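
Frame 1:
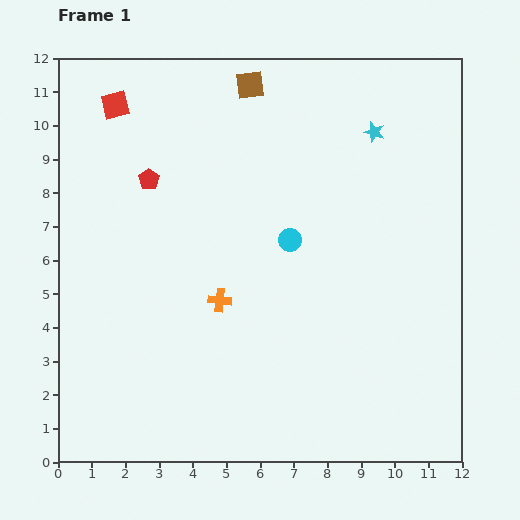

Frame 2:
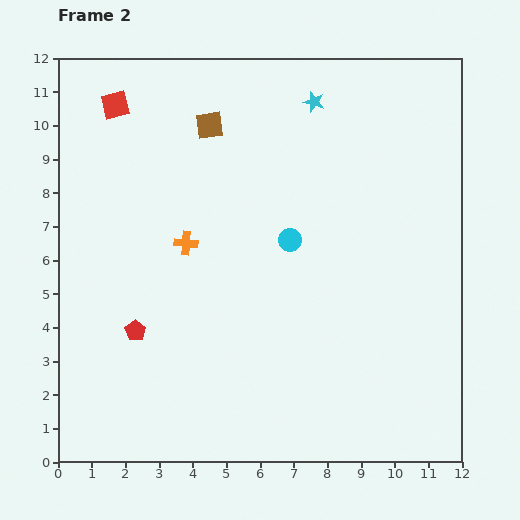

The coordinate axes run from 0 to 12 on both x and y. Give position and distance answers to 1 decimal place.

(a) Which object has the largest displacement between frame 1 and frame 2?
the red pentagon

(moved 4.5; next 2.0)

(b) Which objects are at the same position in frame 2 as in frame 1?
the red square, the cyan circle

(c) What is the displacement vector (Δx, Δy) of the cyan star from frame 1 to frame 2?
(-1.8, 0.9)

The cyan star was at (9.4, 9.8) in frame 1 and (7.6, 10.7) in frame 2.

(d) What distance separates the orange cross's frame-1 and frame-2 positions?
2.0

The orange cross moved from (4.8, 4.8) to (3.8, 6.5), a distance of √(1.0² + 1.7²) ≈ 2.0.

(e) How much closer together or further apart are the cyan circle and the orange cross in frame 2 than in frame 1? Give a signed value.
+0.3

Distance in frame 1: 2.8. Distance in frame 2: 3.1.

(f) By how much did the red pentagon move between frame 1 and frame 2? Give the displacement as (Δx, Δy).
(-0.4, -4.5)

The red pentagon was at (2.7, 8.4) in frame 1 and (2.3, 3.9) in frame 2.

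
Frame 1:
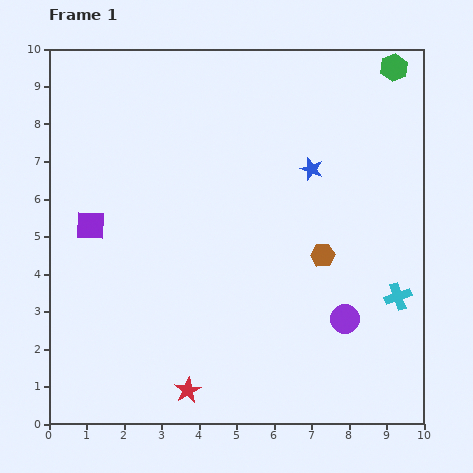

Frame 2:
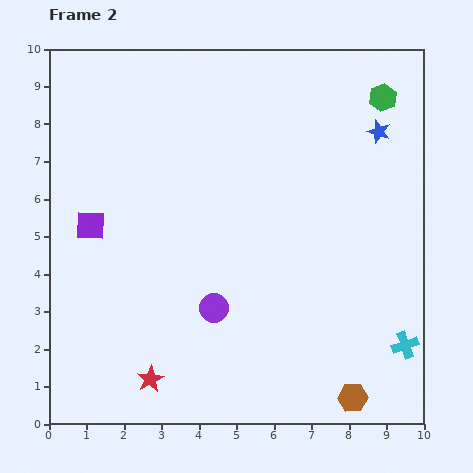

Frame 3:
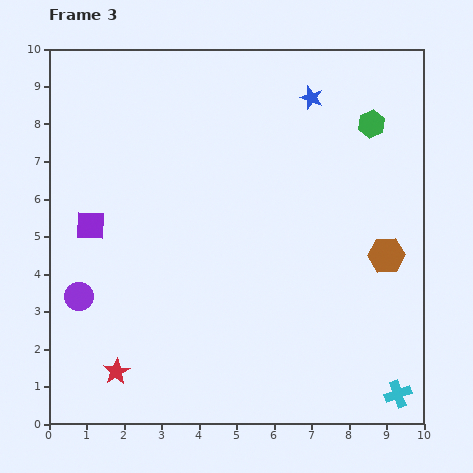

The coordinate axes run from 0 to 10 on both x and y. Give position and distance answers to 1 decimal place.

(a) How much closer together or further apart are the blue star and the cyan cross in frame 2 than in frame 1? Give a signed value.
+1.6

Distance in frame 1: 4.1. Distance in frame 2: 5.7.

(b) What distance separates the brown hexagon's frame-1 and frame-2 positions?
3.9

The brown hexagon moved from (7.3, 4.5) to (8.1, 0.7), a distance of √(0.8² + 3.8²) ≈ 3.9.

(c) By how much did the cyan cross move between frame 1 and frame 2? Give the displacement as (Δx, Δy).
(0.2, -1.3)

The cyan cross was at (9.3, 3.4) in frame 1 and (9.5, 2.1) in frame 2.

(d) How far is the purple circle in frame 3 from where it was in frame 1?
7.1

The purple circle moved from (7.9, 2.8) to (0.8, 3.4), a distance of √(7.1² + 0.6²) ≈ 7.1.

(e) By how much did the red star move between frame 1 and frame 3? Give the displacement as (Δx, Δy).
(-1.9, 0.5)

The red star was at (3.7, 0.9) in frame 1 and (1.8, 1.4) in frame 3.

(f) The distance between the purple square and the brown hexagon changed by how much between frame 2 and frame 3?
-0.5

Distance in frame 2: 8.4. Distance in frame 3: 7.9.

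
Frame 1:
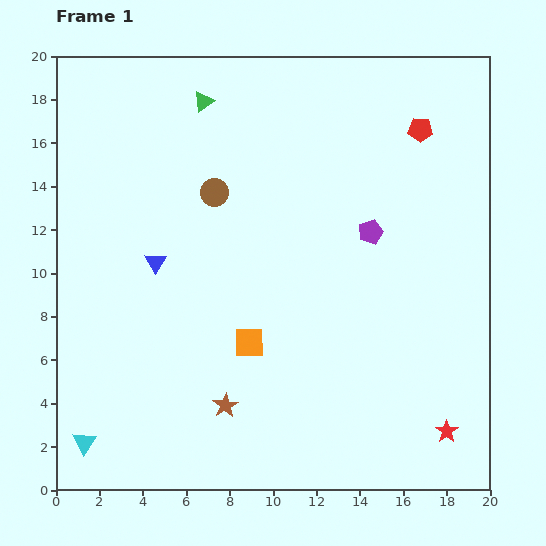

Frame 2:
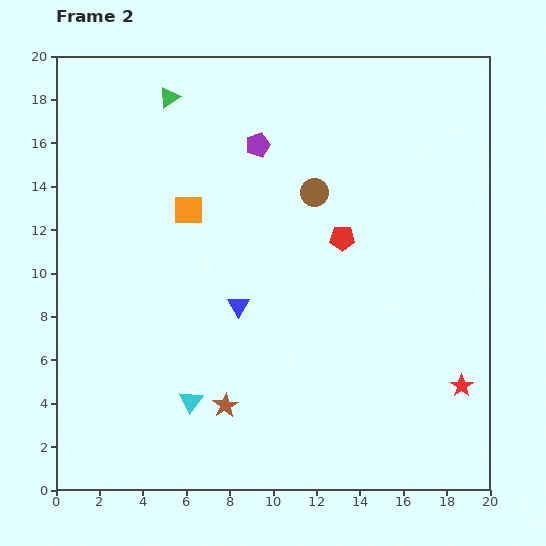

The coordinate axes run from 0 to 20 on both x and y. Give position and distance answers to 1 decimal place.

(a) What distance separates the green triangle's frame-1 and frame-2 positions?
1.6

The green triangle moved from (6.8, 17.9) to (5.2, 18.1), a distance of √(1.6² + 0.2²) ≈ 1.6.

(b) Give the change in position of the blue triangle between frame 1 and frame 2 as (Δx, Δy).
(3.8, -2.0)

The blue triangle was at (4.6, 10.5) in frame 1 and (8.4, 8.5) in frame 2.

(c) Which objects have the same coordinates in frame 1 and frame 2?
the brown star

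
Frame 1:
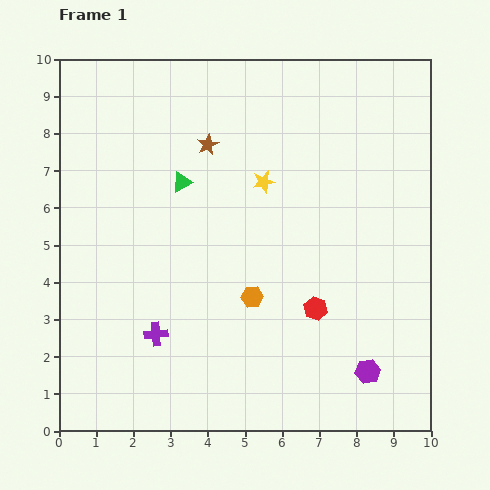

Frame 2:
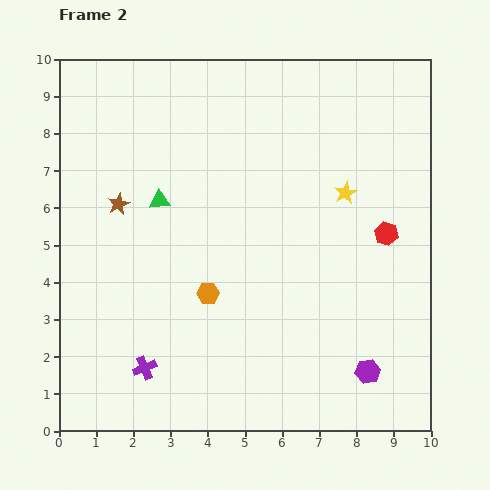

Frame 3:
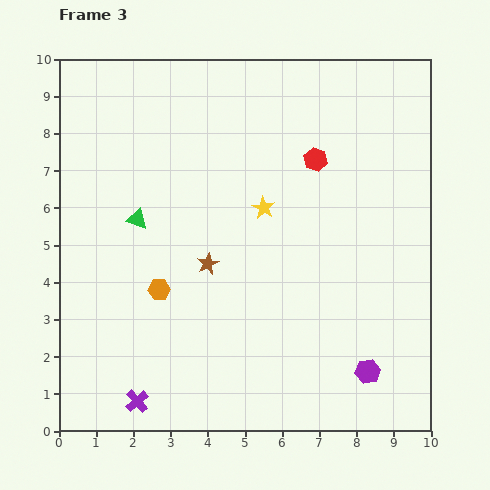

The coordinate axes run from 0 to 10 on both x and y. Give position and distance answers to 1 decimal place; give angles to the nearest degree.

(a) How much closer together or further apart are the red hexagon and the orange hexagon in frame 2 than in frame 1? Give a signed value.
+3.4

Distance in frame 1: 1.7. Distance in frame 2: 5.1.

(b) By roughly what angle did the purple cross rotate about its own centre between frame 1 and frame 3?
36° counter-clockwise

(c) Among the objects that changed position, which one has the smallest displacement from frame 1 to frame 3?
the yellow star

(moved 0.7)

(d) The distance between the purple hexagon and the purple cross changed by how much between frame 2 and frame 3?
+0.3

Distance in frame 2: 6.0. Distance in frame 3: 6.3.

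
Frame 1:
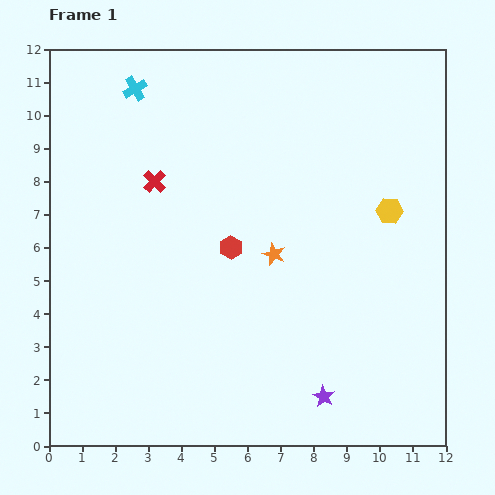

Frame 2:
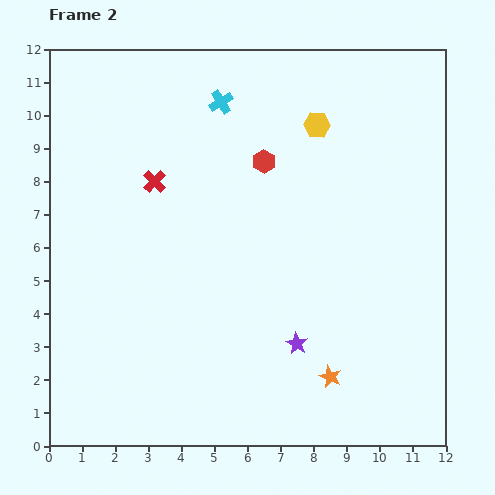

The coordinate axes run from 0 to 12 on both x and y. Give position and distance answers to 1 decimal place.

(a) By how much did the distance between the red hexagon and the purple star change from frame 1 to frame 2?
+0.3

Distance in frame 1: 5.3. Distance in frame 2: 5.6.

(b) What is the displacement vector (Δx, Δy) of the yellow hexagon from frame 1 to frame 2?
(-2.2, 2.6)

The yellow hexagon was at (10.3, 7.1) in frame 1 and (8.1, 9.7) in frame 2.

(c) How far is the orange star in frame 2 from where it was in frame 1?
4.1

The orange star moved from (6.8, 5.8) to (8.5, 2.1), a distance of √(1.7² + 3.7²) ≈ 4.1.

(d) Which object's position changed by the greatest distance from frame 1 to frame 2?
the orange star

(moved 4.1; next 3.4)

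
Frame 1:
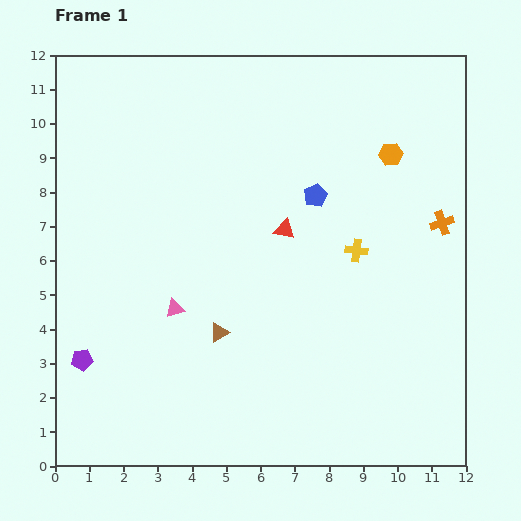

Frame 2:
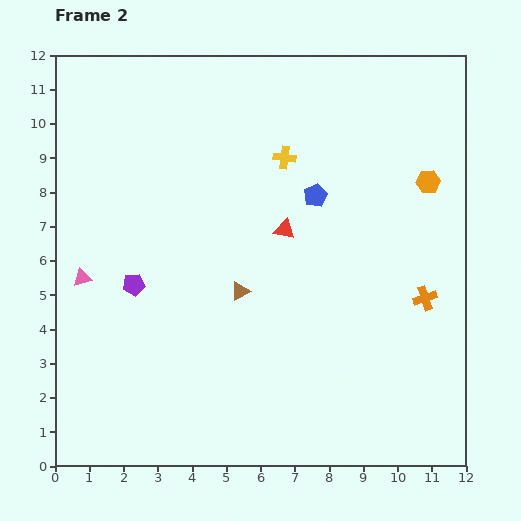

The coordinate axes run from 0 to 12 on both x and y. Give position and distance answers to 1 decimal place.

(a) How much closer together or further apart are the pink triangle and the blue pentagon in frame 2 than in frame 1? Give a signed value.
+1.9

Distance in frame 1: 5.3. Distance in frame 2: 7.2.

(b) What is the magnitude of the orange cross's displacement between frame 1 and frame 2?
2.3

The orange cross moved from (11.3, 7.1) to (10.8, 4.9), a distance of √(0.5² + 2.2²) ≈ 2.3.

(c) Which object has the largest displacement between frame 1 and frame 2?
the yellow cross

(moved 3.4; next 2.8)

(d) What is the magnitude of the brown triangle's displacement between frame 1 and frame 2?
1.3

The brown triangle moved from (4.8, 3.9) to (5.4, 5.1), a distance of √(0.6² + 1.2²) ≈ 1.3.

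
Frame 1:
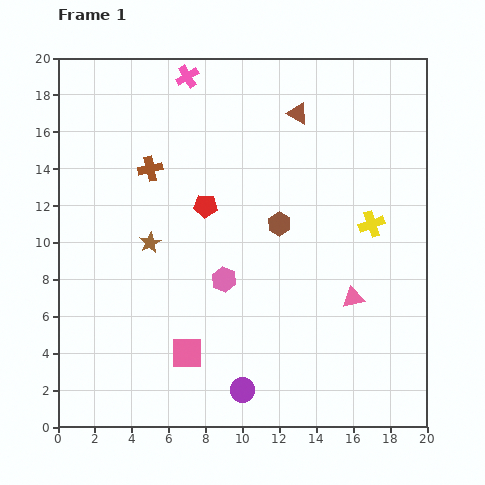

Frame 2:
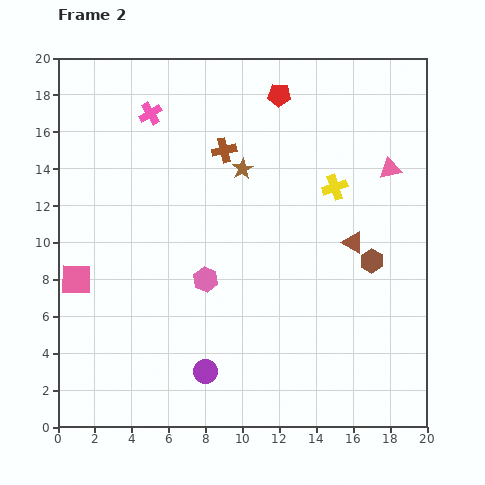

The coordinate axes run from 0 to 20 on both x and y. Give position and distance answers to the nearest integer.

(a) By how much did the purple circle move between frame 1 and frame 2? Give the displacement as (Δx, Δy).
(-2, 1)

The purple circle was at (10, 2) in frame 1 and (8, 3) in frame 2.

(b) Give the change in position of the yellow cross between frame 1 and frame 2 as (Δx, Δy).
(-2, 2)

The yellow cross was at (17, 11) in frame 1 and (15, 13) in frame 2.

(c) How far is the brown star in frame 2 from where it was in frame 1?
6

The brown star moved from (5, 10) to (10, 14), a distance of √(5² + 4²) ≈ 6.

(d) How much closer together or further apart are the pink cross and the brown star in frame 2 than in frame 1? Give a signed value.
-3

Distance in frame 1: 9. Distance in frame 2: 6.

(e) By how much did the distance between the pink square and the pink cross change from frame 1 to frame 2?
-5

Distance in frame 1: 15. Distance in frame 2: 10.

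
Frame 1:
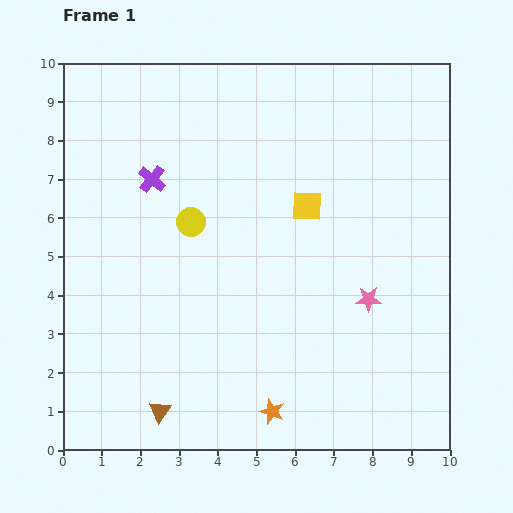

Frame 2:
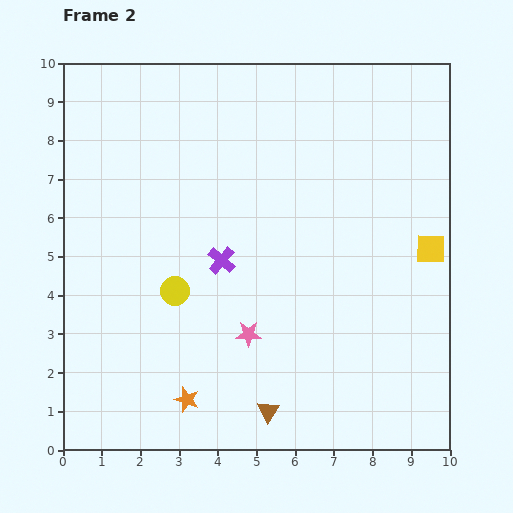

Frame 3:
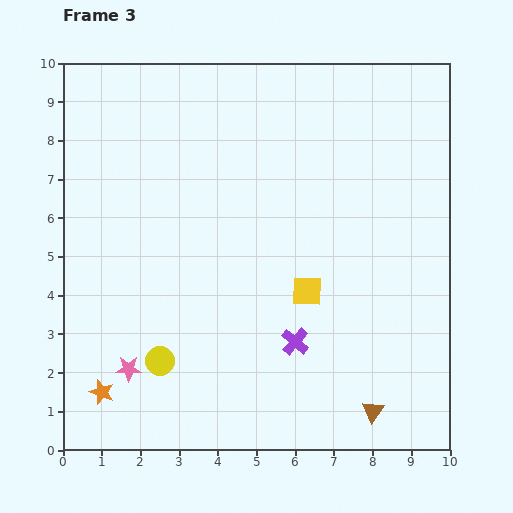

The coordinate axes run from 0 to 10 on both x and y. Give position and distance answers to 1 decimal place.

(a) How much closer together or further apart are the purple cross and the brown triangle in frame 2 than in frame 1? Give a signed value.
-1.9

Distance in frame 1: 6.0. Distance in frame 2: 4.1.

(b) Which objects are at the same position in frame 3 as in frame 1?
none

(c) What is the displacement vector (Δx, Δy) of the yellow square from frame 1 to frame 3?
(0.0, -2.2)

The yellow square was at (6.3, 6.3) in frame 1 and (6.3, 4.1) in frame 3.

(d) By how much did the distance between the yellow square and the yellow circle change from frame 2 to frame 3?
-2.5

Distance in frame 2: 6.7. Distance in frame 3: 4.2.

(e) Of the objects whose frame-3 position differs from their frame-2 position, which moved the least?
the yellow circle

(moved 1.8)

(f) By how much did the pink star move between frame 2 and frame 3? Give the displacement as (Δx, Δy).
(-3.1, -0.9)

The pink star was at (4.8, 3.0) in frame 2 and (1.7, 2.1) in frame 3.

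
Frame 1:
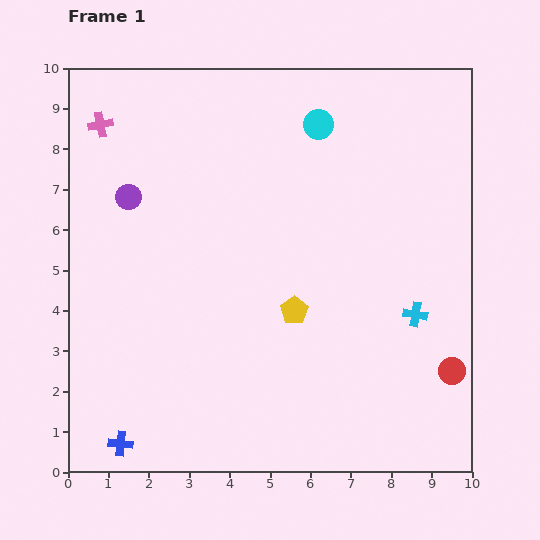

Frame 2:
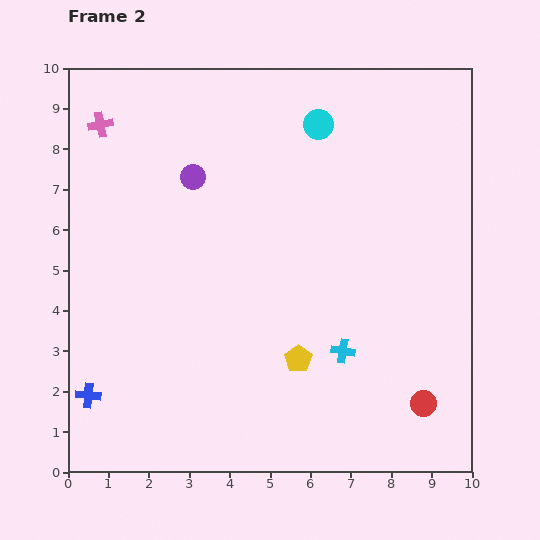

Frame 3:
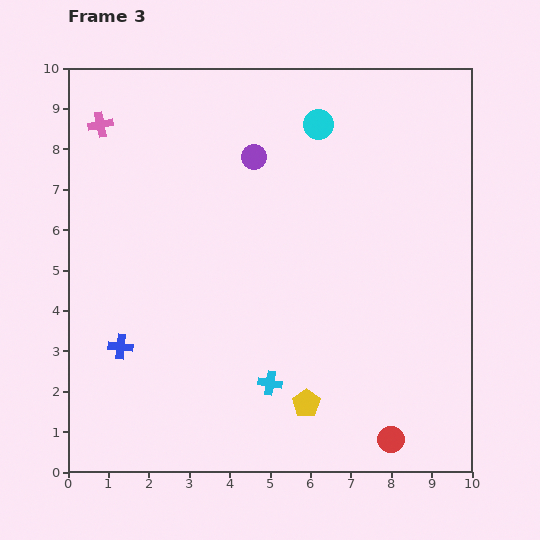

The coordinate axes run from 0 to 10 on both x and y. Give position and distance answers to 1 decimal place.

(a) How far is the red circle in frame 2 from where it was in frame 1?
1.1

The red circle moved from (9.5, 2.5) to (8.8, 1.7), a distance of √(0.7² + 0.8²) ≈ 1.1.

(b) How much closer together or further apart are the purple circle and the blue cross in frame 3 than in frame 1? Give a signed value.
-0.4

Distance in frame 1: 6.1. Distance in frame 3: 5.7.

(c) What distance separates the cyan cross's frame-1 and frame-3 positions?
4.0

The cyan cross moved from (8.6, 3.9) to (5.0, 2.2), a distance of √(3.6² + 1.7²) ≈ 4.0.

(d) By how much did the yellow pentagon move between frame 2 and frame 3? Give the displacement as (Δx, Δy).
(0.2, -1.1)

The yellow pentagon was at (5.7, 2.8) in frame 2 and (5.9, 1.7) in frame 3.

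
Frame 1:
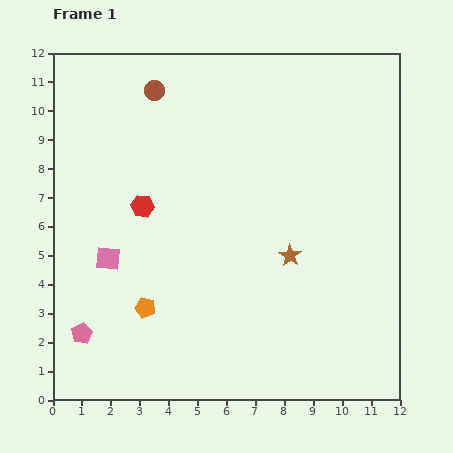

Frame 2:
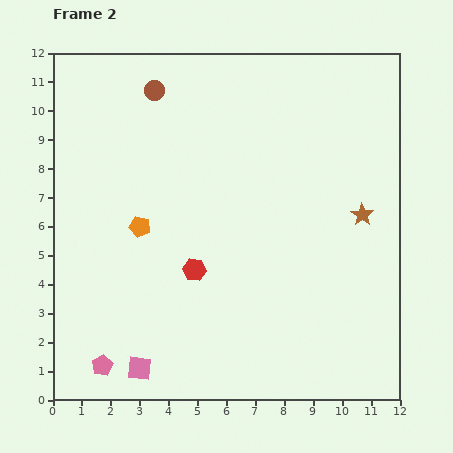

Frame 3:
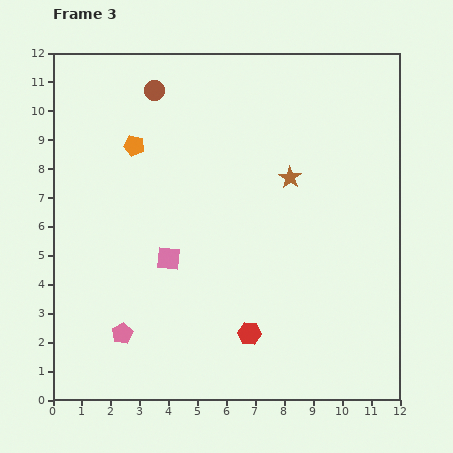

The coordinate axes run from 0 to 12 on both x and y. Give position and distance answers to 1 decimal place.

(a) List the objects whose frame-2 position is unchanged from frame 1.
the brown circle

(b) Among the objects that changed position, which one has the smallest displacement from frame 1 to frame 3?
the pink pentagon

(moved 1.4)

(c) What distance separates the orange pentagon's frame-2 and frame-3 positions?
2.8

The orange pentagon moved from (3.0, 6.0) to (2.8, 8.8), a distance of √(0.2² + 2.8²) ≈ 2.8.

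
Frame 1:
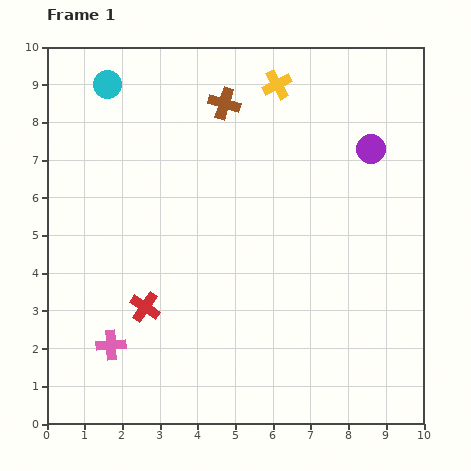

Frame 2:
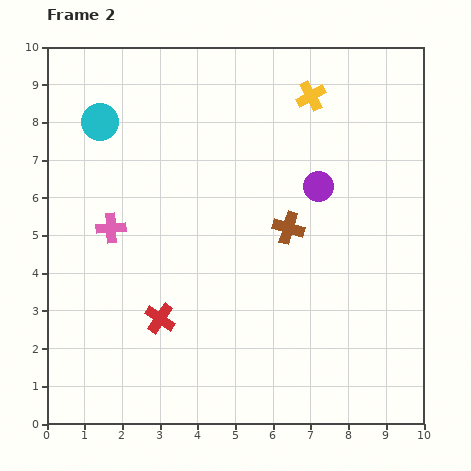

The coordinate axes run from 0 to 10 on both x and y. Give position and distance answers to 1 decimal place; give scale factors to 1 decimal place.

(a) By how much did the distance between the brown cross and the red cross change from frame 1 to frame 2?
-1.6

Distance in frame 1: 5.8. Distance in frame 2: 4.2.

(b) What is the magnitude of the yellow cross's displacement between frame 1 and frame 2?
0.9

The yellow cross moved from (6.1, 9.0) to (7.0, 8.7), a distance of √(0.9² + 0.3²) ≈ 0.9.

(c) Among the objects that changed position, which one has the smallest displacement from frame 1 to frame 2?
the red cross

(moved 0.5)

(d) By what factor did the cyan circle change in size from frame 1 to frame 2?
1.3×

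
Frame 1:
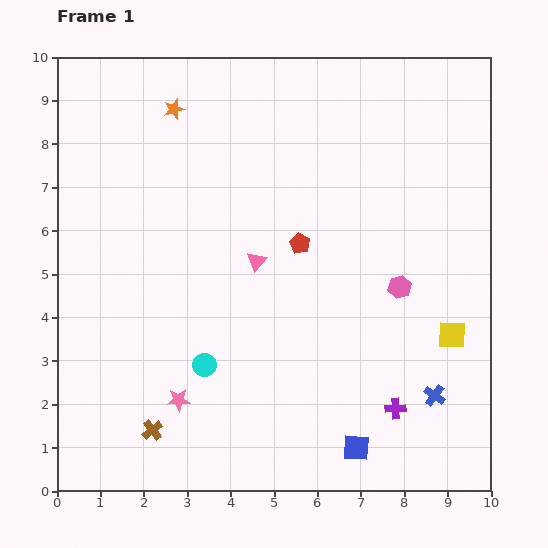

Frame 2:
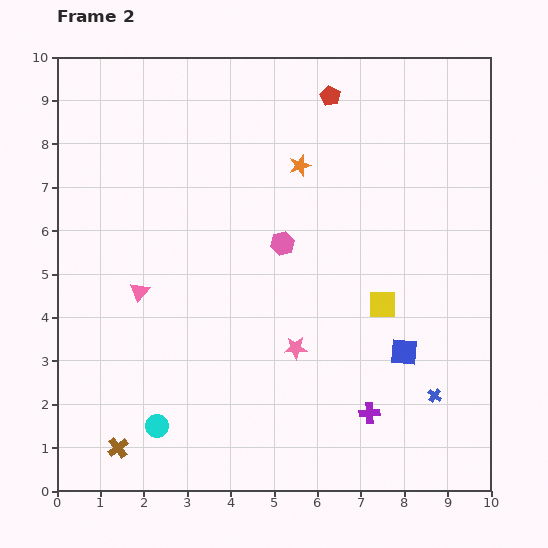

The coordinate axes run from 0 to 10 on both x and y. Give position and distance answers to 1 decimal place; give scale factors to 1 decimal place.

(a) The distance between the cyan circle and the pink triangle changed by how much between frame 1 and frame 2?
+0.4

Distance in frame 1: 2.7. Distance in frame 2: 3.1.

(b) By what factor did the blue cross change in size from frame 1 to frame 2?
0.6×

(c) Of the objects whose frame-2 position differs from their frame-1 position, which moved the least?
the purple cross

(moved 0.6)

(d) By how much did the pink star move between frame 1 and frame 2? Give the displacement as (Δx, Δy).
(2.7, 1.2)

The pink star was at (2.8, 2.1) in frame 1 and (5.5, 3.3) in frame 2.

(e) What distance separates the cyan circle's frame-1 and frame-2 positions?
1.8

The cyan circle moved from (3.4, 2.9) to (2.3, 1.5), a distance of √(1.1² + 1.4²) ≈ 1.8.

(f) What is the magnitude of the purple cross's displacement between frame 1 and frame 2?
0.6

The purple cross moved from (7.8, 1.9) to (7.2, 1.8), a distance of √(0.6² + 0.1²) ≈ 0.6.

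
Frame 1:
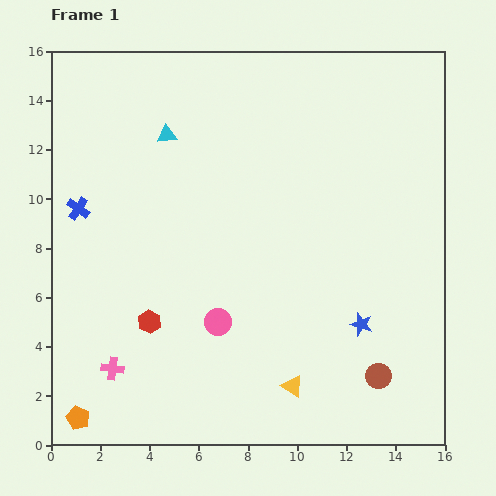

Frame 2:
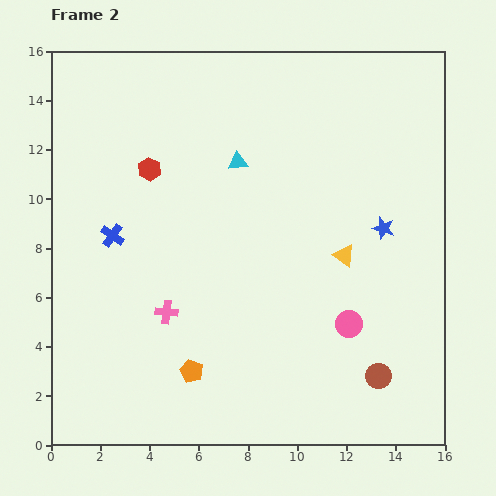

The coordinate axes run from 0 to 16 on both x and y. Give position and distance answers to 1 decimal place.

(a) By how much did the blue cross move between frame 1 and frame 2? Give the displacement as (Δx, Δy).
(1.4, -1.1)

The blue cross was at (1.1, 9.6) in frame 1 and (2.5, 8.5) in frame 2.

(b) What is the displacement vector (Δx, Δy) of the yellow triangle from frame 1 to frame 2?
(2.1, 5.3)

The yellow triangle was at (9.8, 2.4) in frame 1 and (11.9, 7.7) in frame 2.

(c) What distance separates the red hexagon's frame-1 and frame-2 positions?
6.2

The red hexagon moved from (4.0, 5.0) to (4.0, 11.2), a distance of √(0.0² + 6.2²) ≈ 6.2.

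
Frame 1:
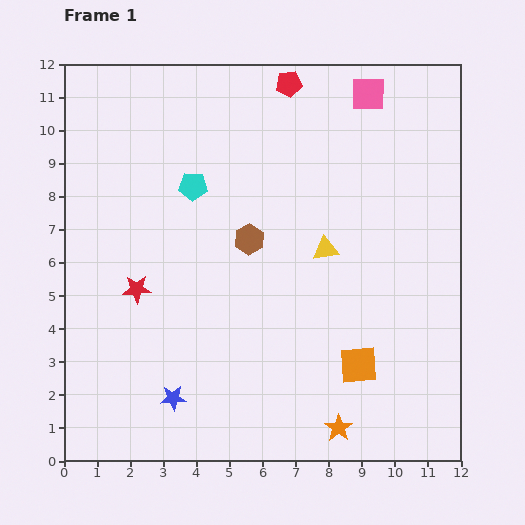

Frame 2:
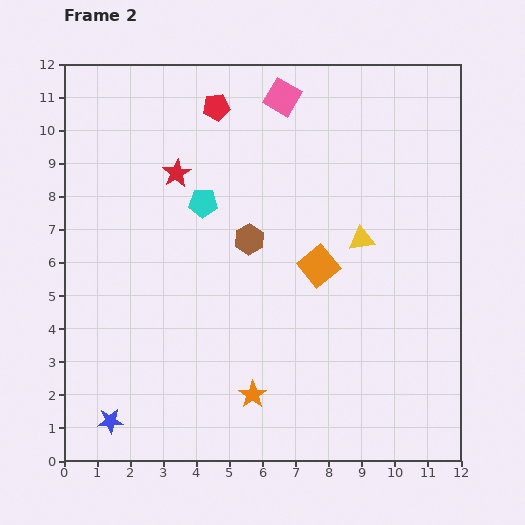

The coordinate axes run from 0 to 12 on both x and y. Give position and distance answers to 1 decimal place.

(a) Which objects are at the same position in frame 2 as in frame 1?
the brown hexagon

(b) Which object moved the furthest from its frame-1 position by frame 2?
the red star

(moved 3.7; next 3.2)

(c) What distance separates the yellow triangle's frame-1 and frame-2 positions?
1.1

The yellow triangle moved from (7.9, 6.4) to (9.0, 6.7), a distance of √(1.1² + 0.3²) ≈ 1.1.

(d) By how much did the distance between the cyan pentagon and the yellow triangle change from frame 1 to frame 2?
+0.5

Distance in frame 1: 4.4. Distance in frame 2: 4.9.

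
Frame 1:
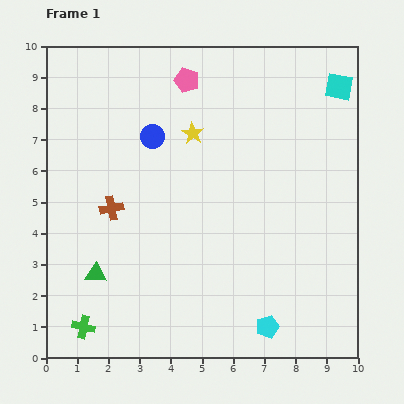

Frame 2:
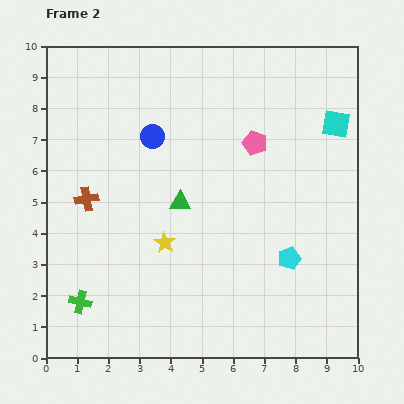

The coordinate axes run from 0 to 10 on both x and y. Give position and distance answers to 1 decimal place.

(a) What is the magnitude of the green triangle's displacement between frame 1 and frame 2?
3.5

The green triangle moved from (1.6, 2.7) to (4.3, 5.0), a distance of √(2.7² + 2.3²) ≈ 3.5.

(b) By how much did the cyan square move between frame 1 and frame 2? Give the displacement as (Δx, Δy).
(-0.1, -1.2)

The cyan square was at (9.4, 8.7) in frame 1 and (9.3, 7.5) in frame 2.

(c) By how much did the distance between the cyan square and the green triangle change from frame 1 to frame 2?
-4.2

Distance in frame 1: 9.8. Distance in frame 2: 5.6.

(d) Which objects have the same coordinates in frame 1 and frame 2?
the blue circle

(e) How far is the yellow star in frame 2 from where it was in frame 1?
3.6

The yellow star moved from (4.7, 7.2) to (3.8, 3.7), a distance of √(0.9² + 3.5²) ≈ 3.6.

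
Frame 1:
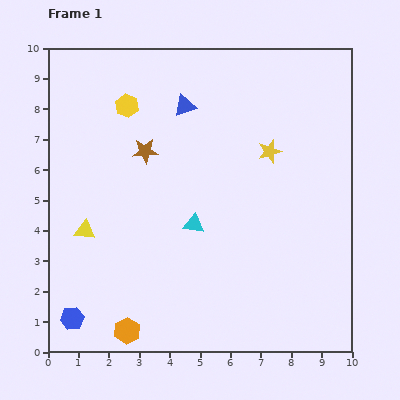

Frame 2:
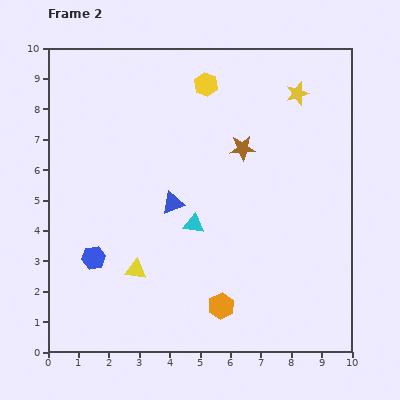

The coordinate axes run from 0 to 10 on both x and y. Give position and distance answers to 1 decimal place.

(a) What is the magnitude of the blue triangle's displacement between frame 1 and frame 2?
3.2

The blue triangle moved from (4.5, 8.1) to (4.1, 4.9), a distance of √(0.4² + 3.2²) ≈ 3.2.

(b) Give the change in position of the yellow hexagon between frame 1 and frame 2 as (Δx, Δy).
(2.6, 0.7)

The yellow hexagon was at (2.6, 8.1) in frame 1 and (5.2, 8.8) in frame 2.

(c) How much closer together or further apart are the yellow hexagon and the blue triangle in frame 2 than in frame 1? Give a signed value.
+2.2

Distance in frame 1: 1.9. Distance in frame 2: 4.1.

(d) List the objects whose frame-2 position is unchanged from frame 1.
the cyan triangle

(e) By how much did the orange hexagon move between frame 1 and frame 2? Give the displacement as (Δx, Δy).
(3.1, 0.8)

The orange hexagon was at (2.6, 0.7) in frame 1 and (5.7, 1.5) in frame 2.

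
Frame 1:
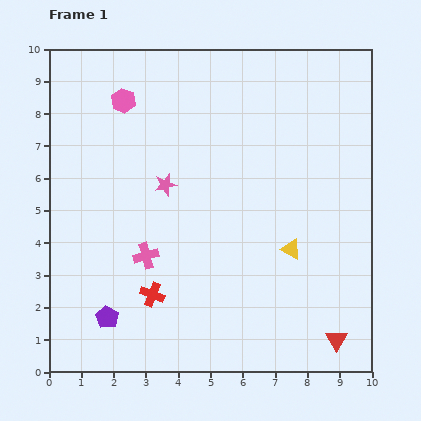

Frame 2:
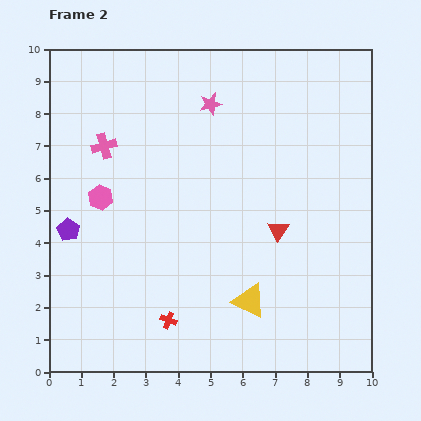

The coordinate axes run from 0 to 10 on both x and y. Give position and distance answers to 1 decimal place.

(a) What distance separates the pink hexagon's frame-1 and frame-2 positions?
3.1

The pink hexagon moved from (2.3, 8.4) to (1.6, 5.4), a distance of √(0.7² + 3.0²) ≈ 3.1.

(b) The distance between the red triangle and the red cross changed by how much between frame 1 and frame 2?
-1.5

Distance in frame 1: 5.9. Distance in frame 2: 4.4.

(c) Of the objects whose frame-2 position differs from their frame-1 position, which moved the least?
the red cross

(moved 0.9)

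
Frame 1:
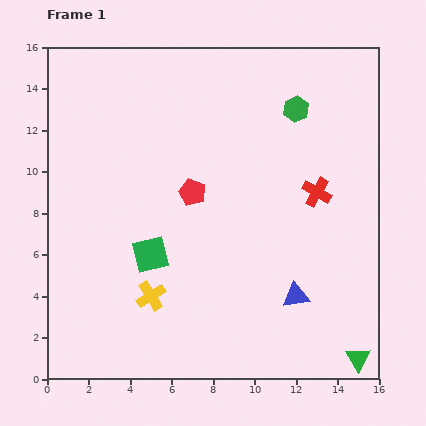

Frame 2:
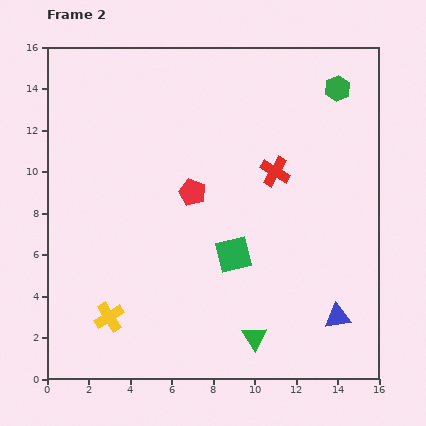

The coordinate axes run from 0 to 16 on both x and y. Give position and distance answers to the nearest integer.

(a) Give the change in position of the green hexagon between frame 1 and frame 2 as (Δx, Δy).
(2, 1)

The green hexagon was at (12, 13) in frame 1 and (14, 14) in frame 2.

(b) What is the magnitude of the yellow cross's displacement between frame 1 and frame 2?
2

The yellow cross moved from (5, 4) to (3, 3), a distance of √(2² + 1²) ≈ 2.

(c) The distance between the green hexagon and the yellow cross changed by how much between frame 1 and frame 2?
+5

Distance in frame 1: 11. Distance in frame 2: 16.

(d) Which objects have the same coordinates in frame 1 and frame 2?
the red pentagon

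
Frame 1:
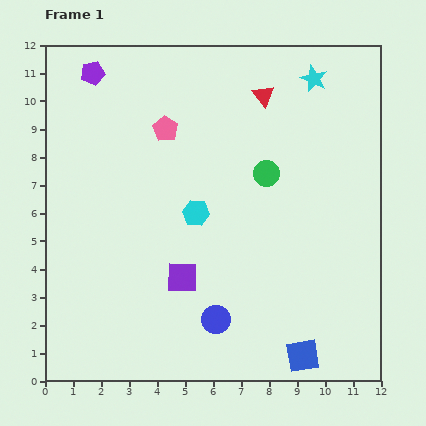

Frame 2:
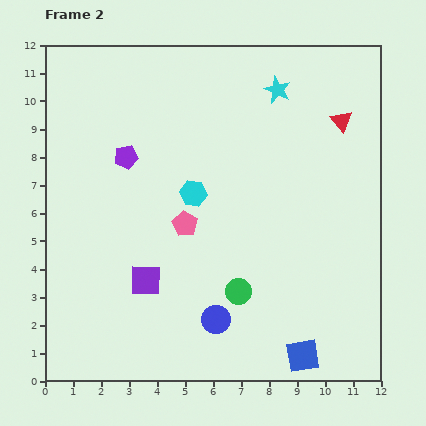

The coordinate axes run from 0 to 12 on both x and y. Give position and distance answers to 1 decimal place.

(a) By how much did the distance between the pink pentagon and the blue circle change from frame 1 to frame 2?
-3.4

Distance in frame 1: 7.0. Distance in frame 2: 3.6.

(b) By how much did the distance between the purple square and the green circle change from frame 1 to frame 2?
-1.5

Distance in frame 1: 4.8. Distance in frame 2: 3.3.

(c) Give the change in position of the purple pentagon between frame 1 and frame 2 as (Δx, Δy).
(1.2, -3.0)

The purple pentagon was at (1.7, 11.0) in frame 1 and (2.9, 8.0) in frame 2.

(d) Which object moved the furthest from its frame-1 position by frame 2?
the green circle

(moved 4.3; next 3.5)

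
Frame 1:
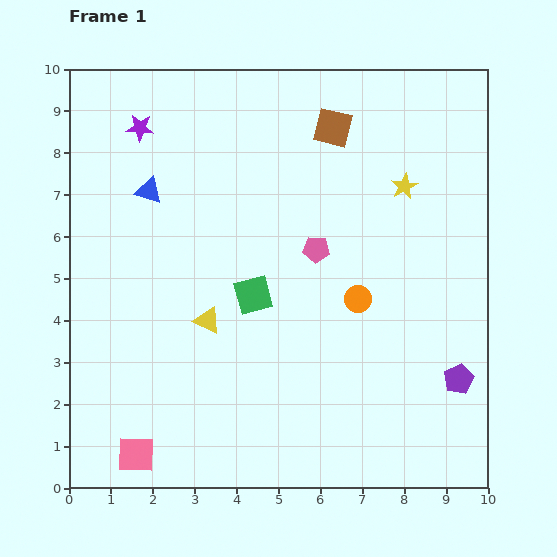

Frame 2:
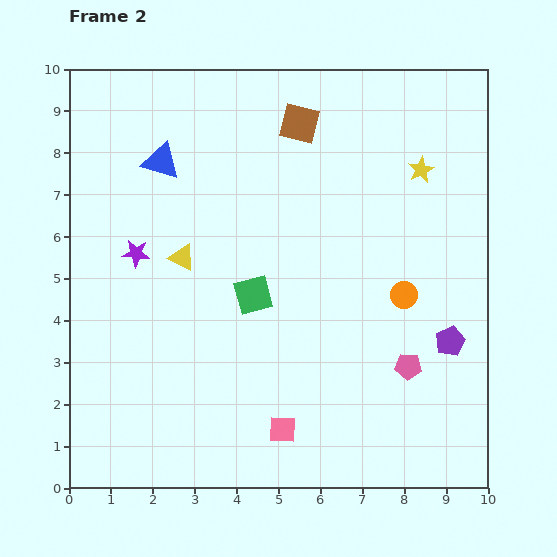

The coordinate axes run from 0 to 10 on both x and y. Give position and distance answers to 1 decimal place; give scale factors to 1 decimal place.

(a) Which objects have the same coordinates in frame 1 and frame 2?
the green square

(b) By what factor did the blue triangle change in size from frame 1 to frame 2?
1.4×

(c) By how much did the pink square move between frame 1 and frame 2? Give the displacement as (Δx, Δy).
(3.5, 0.6)

The pink square was at (1.6, 0.8) in frame 1 and (5.1, 1.4) in frame 2.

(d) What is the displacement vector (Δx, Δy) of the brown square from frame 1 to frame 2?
(-0.8, 0.1)

The brown square was at (6.3, 8.6) in frame 1 and (5.5, 8.7) in frame 2.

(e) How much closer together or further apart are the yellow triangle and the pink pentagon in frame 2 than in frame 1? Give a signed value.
+2.9

Distance in frame 1: 3.1. Distance in frame 2: 6.0.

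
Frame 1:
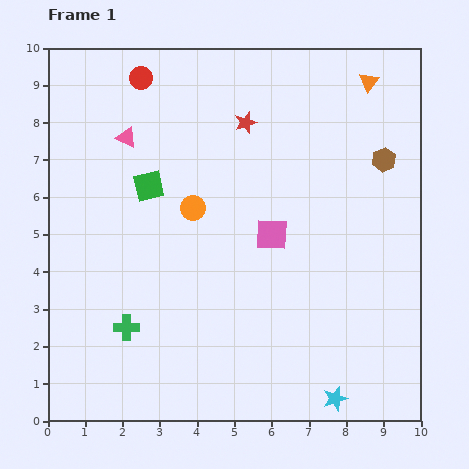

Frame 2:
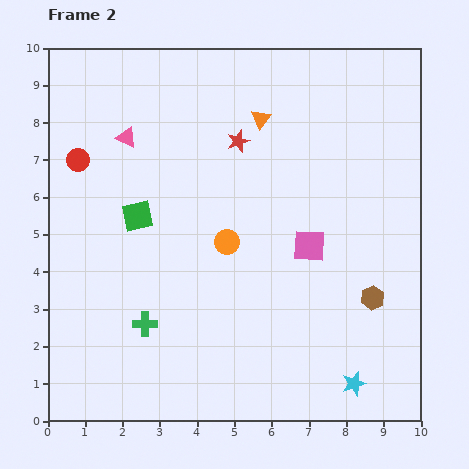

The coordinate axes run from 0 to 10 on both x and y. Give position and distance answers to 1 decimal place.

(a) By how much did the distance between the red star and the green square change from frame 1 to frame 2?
+0.3

Distance in frame 1: 3.1. Distance in frame 2: 3.4.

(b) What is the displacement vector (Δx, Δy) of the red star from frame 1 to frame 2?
(-0.2, -0.5)

The red star was at (5.3, 8.0) in frame 1 and (5.1, 7.5) in frame 2.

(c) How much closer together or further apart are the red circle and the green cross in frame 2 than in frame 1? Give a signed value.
-1.9

Distance in frame 1: 6.7. Distance in frame 2: 4.8.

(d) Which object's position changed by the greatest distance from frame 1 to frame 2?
the brown hexagon

(moved 3.7; next 3.1)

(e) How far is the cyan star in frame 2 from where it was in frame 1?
0.6

The cyan star moved from (7.7, 0.6) to (8.2, 1.0), a distance of √(0.5² + 0.4²) ≈ 0.6.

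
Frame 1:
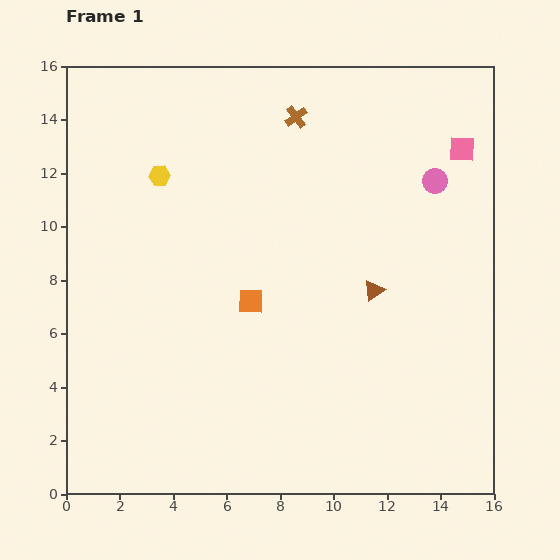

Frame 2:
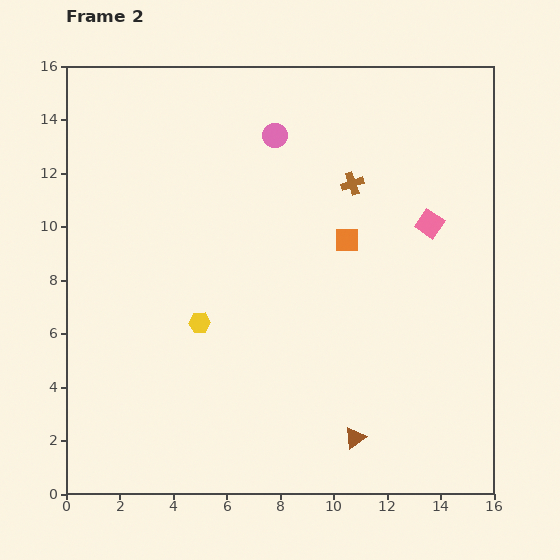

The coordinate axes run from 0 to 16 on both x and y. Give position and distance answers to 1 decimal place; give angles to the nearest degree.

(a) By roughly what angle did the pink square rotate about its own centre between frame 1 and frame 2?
32° clockwise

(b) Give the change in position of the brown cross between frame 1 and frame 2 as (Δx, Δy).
(2.1, -2.5)

The brown cross was at (8.6, 14.1) in frame 1 and (10.7, 11.6) in frame 2.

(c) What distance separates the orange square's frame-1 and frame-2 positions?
4.3

The orange square moved from (6.9, 7.2) to (10.5, 9.5), a distance of √(3.6² + 2.3²) ≈ 4.3.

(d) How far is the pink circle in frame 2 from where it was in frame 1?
6.2

The pink circle moved from (13.8, 11.7) to (7.8, 13.4), a distance of √(6.0² + 1.7²) ≈ 6.2.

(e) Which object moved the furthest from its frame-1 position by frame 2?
the pink circle

(moved 6.2; next 5.7)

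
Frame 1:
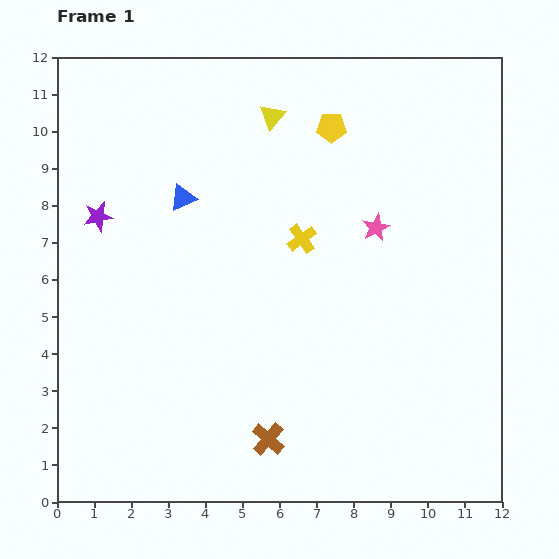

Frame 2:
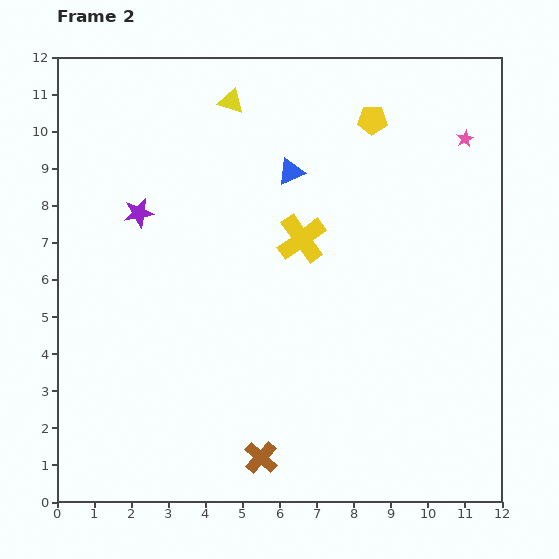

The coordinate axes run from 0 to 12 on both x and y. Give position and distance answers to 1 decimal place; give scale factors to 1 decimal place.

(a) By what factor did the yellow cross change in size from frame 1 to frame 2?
1.7×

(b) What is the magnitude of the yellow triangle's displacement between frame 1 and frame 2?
1.2

The yellow triangle moved from (5.8, 10.4) to (4.7, 10.8), a distance of √(1.1² + 0.4²) ≈ 1.2.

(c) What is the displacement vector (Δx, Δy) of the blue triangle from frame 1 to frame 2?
(2.9, 0.7)

The blue triangle was at (3.4, 8.2) in frame 1 and (6.3, 8.9) in frame 2.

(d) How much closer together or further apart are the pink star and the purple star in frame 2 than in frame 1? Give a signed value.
+1.5

Distance in frame 1: 7.5. Distance in frame 2: 9.0.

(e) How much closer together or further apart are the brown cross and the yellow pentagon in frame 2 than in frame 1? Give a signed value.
+1.0

Distance in frame 1: 8.6. Distance in frame 2: 9.6.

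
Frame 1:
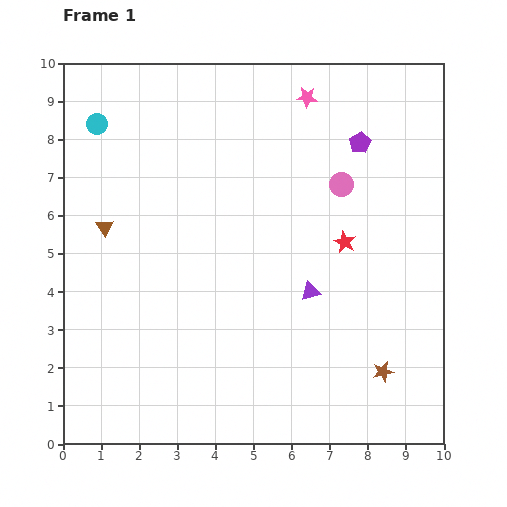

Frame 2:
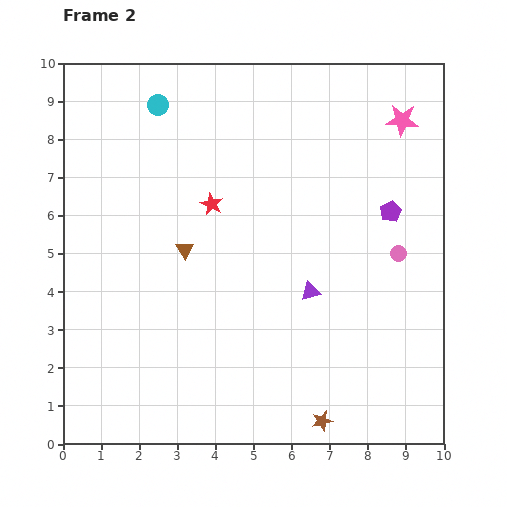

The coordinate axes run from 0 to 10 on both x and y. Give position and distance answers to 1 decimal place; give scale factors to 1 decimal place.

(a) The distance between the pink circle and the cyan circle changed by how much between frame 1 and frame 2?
+0.8

Distance in frame 1: 6.6. Distance in frame 2: 7.4.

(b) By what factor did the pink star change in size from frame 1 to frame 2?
1.6×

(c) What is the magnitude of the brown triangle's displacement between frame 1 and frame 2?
2.2

The brown triangle moved from (1.1, 5.7) to (3.2, 5.1), a distance of √(2.1² + 0.6²) ≈ 2.2.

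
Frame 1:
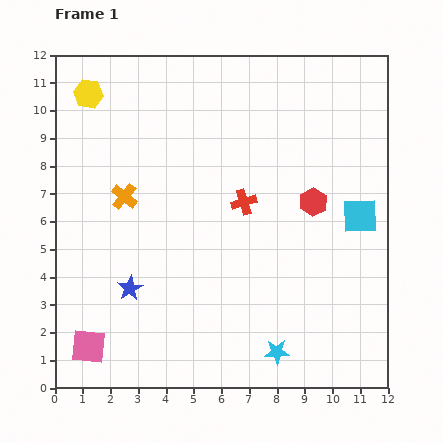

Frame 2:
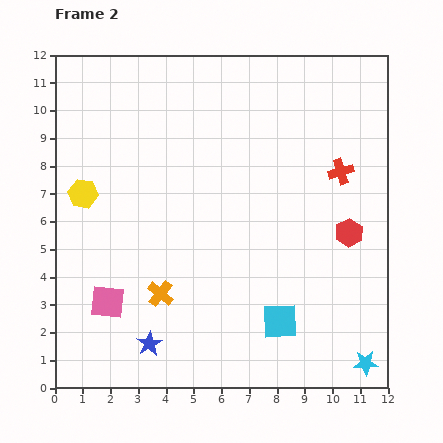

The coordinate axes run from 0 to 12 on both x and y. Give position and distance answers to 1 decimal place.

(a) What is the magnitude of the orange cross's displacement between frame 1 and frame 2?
3.7

The orange cross moved from (2.5, 6.9) to (3.8, 3.4), a distance of √(1.3² + 3.5²) ≈ 3.7.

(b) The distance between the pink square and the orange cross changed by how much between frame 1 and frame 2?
-3.7

Distance in frame 1: 5.6. Distance in frame 2: 1.9.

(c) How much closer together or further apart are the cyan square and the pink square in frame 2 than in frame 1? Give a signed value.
-4.7

Distance in frame 1: 10.9. Distance in frame 2: 6.2.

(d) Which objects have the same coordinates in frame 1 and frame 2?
none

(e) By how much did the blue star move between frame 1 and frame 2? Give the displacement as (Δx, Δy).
(0.7, -2.0)

The blue star was at (2.7, 3.6) in frame 1 and (3.4, 1.6) in frame 2.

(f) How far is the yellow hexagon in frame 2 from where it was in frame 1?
3.6

The yellow hexagon moved from (1.2, 10.6) to (1.0, 7.0), a distance of √(0.2² + 3.6²) ≈ 3.6.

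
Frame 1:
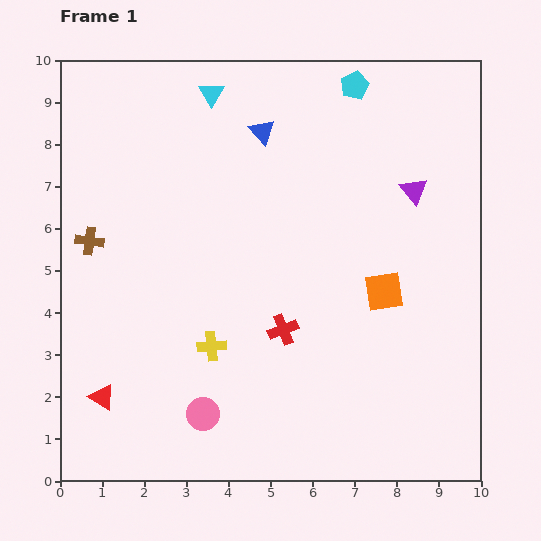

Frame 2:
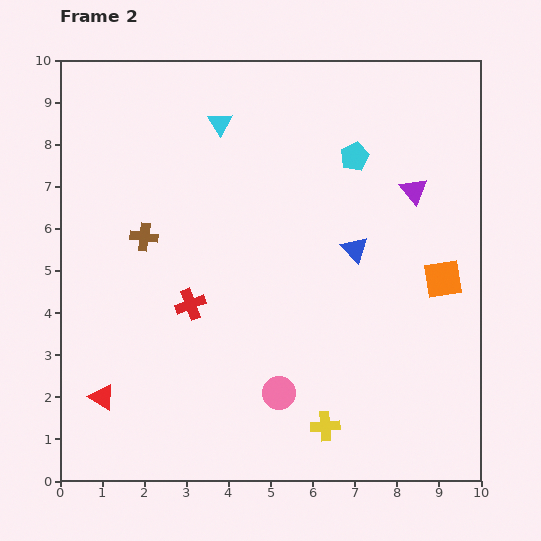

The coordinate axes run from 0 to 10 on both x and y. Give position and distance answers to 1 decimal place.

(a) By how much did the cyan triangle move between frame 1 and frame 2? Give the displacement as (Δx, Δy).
(0.2, -0.7)

The cyan triangle was at (3.6, 9.2) in frame 1 and (3.8, 8.5) in frame 2.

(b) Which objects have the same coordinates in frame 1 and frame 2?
the purple triangle, the red triangle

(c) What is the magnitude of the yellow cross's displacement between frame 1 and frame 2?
3.3

The yellow cross moved from (3.6, 3.2) to (6.3, 1.3), a distance of √(2.7² + 1.9²) ≈ 3.3.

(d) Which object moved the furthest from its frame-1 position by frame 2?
the blue triangle

(moved 3.6; next 3.3)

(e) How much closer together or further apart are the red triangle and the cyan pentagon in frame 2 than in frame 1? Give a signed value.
-1.2

Distance in frame 1: 9.5. Distance in frame 2: 8.3.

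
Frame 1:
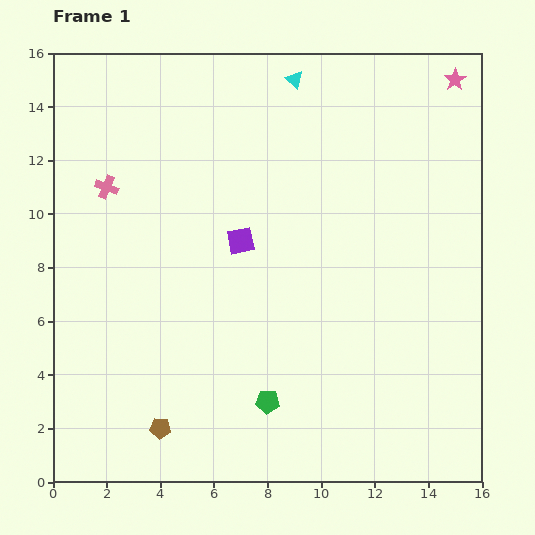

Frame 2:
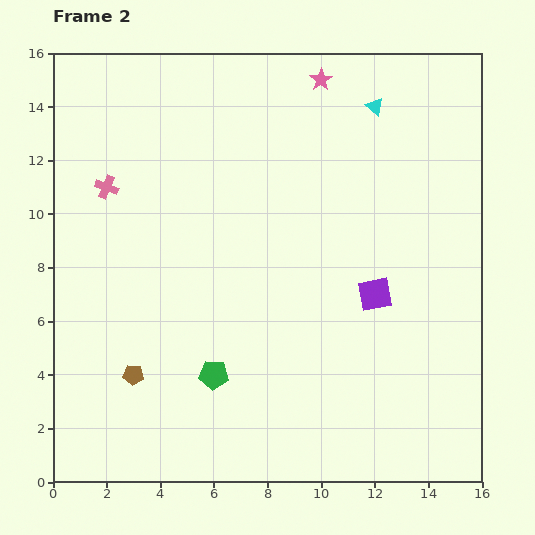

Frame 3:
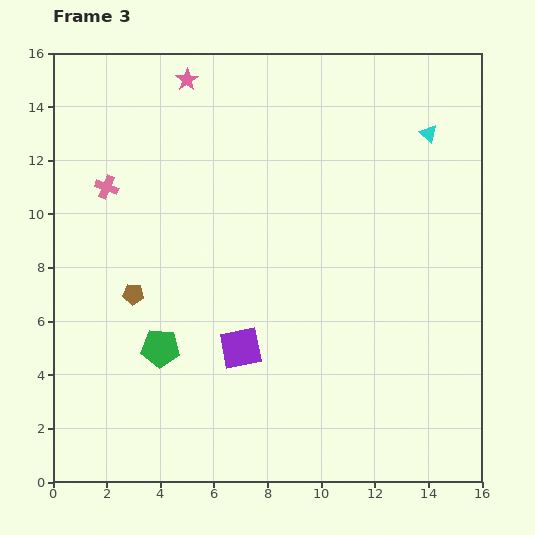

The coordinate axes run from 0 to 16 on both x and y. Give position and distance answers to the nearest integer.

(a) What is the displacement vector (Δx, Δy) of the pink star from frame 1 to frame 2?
(-5, 0)

The pink star was at (15, 15) in frame 1 and (10, 15) in frame 2.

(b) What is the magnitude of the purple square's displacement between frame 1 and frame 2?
5

The purple square moved from (7, 9) to (12, 7), a distance of √(5² + 2²) ≈ 5.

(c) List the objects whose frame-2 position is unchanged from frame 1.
the pink cross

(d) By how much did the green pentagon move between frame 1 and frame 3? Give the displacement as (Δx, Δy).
(-4, 2)

The green pentagon was at (8, 3) in frame 1 and (4, 5) in frame 3.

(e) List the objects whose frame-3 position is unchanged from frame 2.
the pink cross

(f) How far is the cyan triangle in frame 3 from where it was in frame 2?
2

The cyan triangle moved from (12, 14) to (14, 13), a distance of √(2² + 1²) ≈ 2.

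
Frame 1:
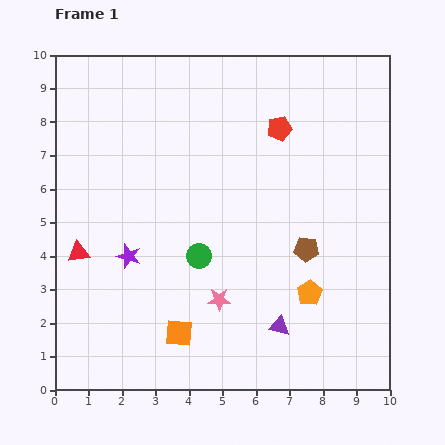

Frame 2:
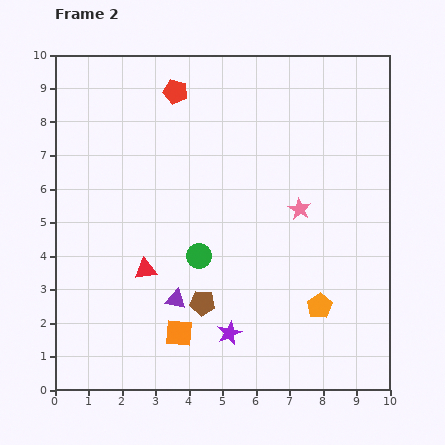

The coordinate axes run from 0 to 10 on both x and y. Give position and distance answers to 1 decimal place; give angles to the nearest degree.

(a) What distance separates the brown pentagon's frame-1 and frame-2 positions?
3.5

The brown pentagon moved from (7.5, 4.2) to (4.4, 2.6), a distance of √(3.1² + 1.6²) ≈ 3.5.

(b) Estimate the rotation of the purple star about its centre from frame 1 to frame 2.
31° clockwise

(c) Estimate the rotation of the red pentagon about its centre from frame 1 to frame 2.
26° clockwise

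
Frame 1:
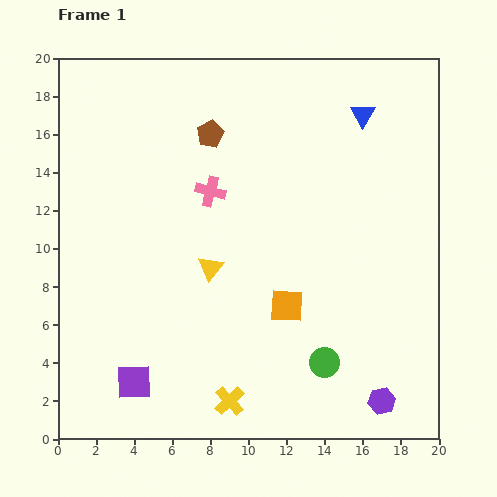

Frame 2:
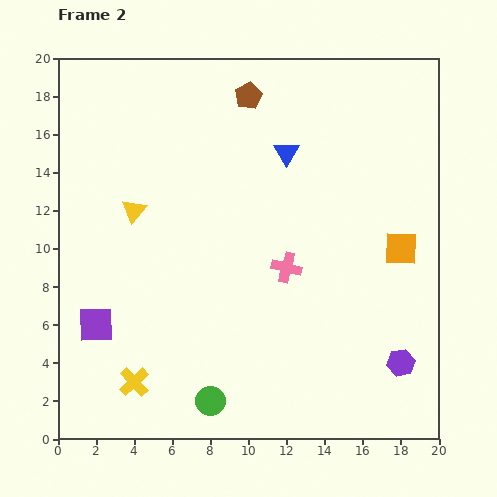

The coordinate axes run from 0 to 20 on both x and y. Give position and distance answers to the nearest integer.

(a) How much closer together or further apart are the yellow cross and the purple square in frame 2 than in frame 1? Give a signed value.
-1

Distance in frame 1: 5. Distance in frame 2: 4.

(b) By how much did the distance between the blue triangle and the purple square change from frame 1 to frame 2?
-5

Distance in frame 1: 18. Distance in frame 2: 13.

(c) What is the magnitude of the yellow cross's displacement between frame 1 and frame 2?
5

The yellow cross moved from (9, 2) to (4, 3), a distance of √(5² + 1²) ≈ 5.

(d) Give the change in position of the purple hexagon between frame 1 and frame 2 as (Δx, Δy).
(1, 2)

The purple hexagon was at (17, 2) in frame 1 and (18, 4) in frame 2.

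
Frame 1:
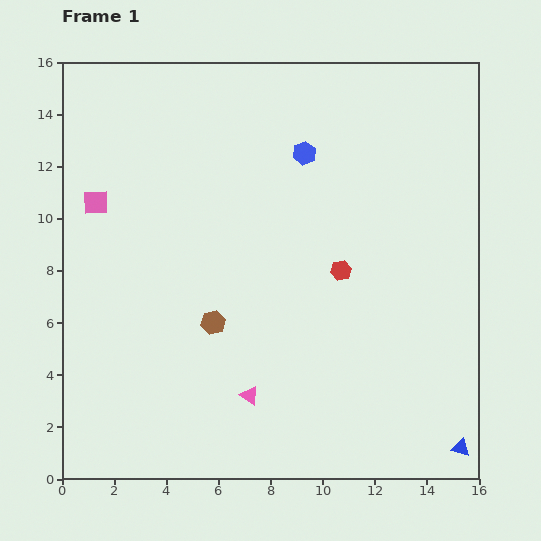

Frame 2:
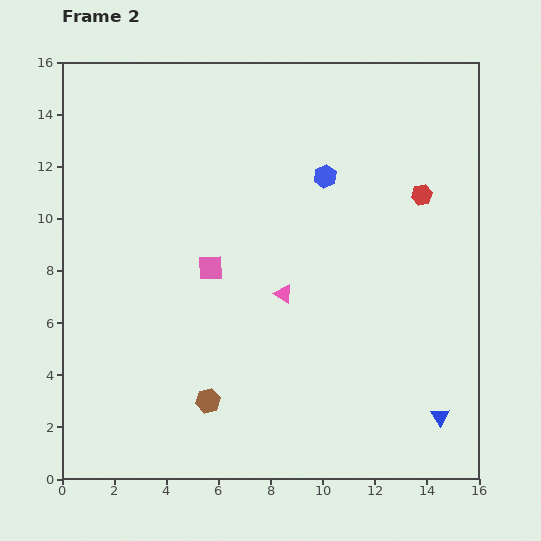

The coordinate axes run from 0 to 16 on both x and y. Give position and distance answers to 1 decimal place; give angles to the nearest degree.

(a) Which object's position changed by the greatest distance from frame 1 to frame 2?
the pink square

(moved 5.1; next 4.2)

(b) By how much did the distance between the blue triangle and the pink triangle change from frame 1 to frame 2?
-0.7

Distance in frame 1: 8.3. Distance in frame 2: 7.6.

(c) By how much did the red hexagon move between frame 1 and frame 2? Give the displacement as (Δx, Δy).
(3.1, 2.9)

The red hexagon was at (10.7, 8.0) in frame 1 and (13.8, 10.9) in frame 2.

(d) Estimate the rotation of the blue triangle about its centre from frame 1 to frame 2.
44° clockwise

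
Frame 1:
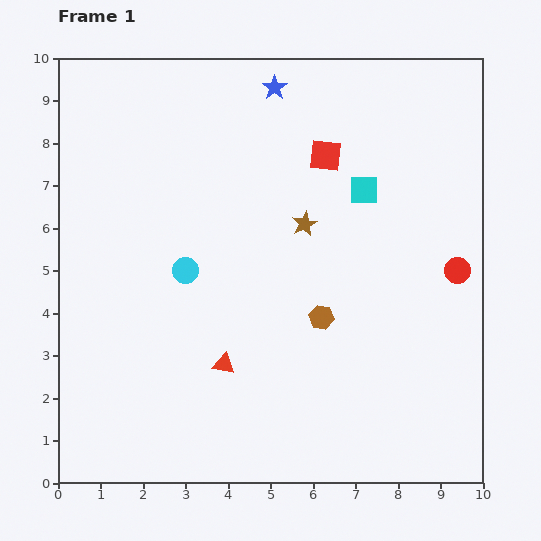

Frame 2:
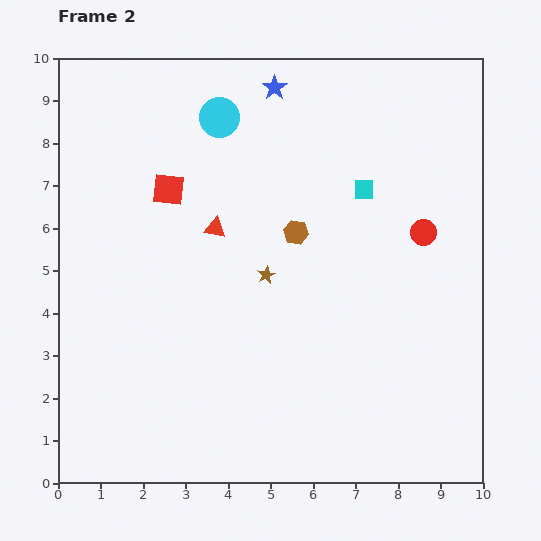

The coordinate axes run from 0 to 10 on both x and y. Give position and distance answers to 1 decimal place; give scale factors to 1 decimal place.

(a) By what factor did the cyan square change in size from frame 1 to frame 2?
0.7×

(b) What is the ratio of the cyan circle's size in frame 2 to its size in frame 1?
1.6×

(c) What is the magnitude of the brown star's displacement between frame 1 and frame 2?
1.5

The brown star moved from (5.8, 6.1) to (4.9, 4.9), a distance of √(0.9² + 1.2²) ≈ 1.5.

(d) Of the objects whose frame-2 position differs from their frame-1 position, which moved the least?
the red circle

(moved 1.2)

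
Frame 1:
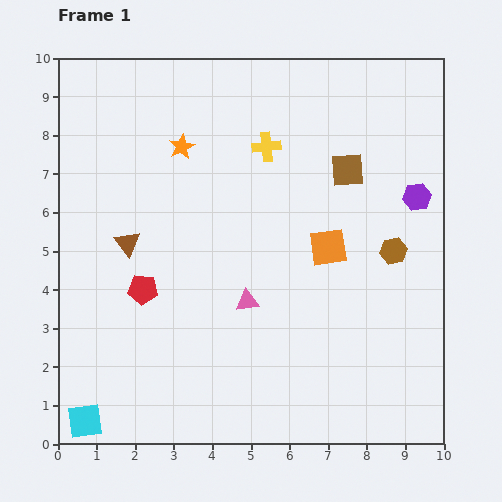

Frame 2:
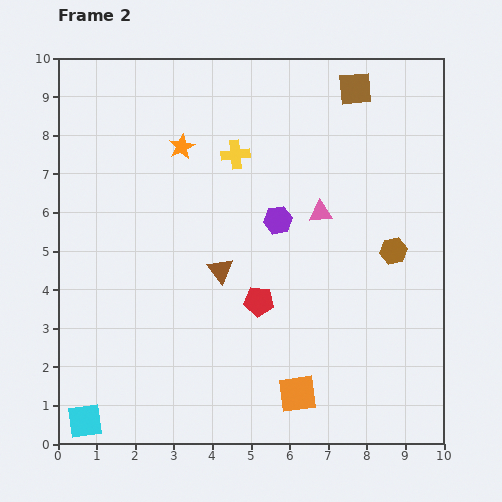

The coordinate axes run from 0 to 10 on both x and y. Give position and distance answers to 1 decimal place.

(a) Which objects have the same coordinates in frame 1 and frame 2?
the orange star, the brown hexagon, the cyan square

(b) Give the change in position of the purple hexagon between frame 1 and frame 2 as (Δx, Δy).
(-3.6, -0.6)

The purple hexagon was at (9.3, 6.4) in frame 1 and (5.7, 5.8) in frame 2.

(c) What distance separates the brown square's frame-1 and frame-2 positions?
2.1

The brown square moved from (7.5, 7.1) to (7.7, 9.2), a distance of √(0.2² + 2.1²) ≈ 2.1.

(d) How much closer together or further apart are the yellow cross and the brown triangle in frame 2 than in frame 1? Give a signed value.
-1.4

Distance in frame 1: 4.4. Distance in frame 2: 3.0.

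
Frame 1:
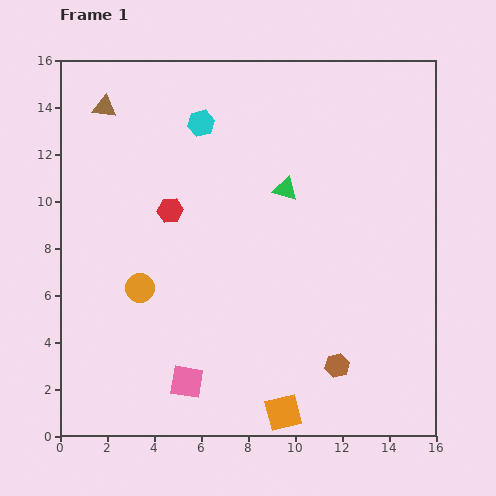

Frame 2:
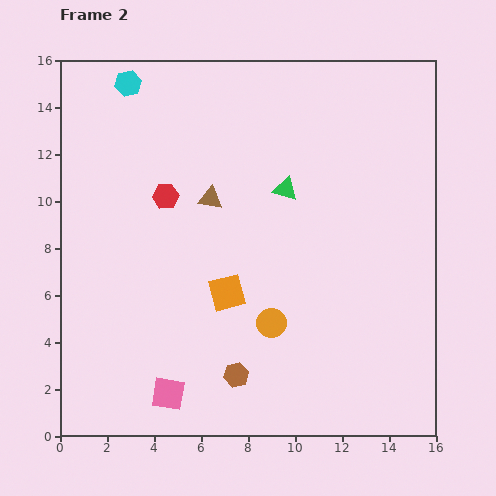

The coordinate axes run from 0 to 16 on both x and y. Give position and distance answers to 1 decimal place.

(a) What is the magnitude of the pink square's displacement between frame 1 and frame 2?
0.9

The pink square moved from (5.4, 2.3) to (4.6, 1.8), a distance of √(0.8² + 0.5²) ≈ 0.9.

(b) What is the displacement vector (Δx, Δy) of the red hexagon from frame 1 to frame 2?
(-0.2, 0.6)

The red hexagon was at (4.7, 9.6) in frame 1 and (4.5, 10.2) in frame 2.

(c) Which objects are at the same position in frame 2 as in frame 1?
the green triangle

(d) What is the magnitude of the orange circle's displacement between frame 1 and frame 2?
5.8

The orange circle moved from (3.4, 6.3) to (9.0, 4.8), a distance of √(5.6² + 1.5²) ≈ 5.8.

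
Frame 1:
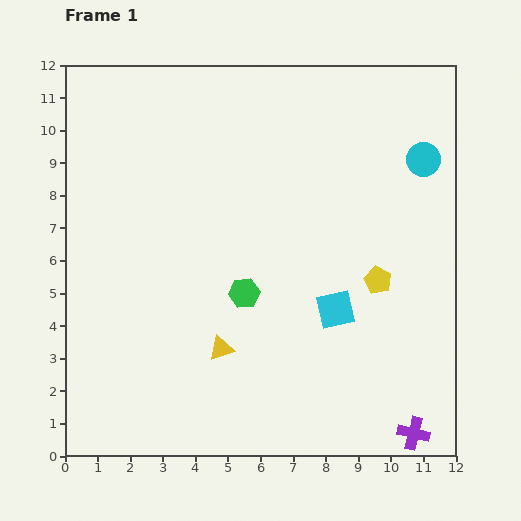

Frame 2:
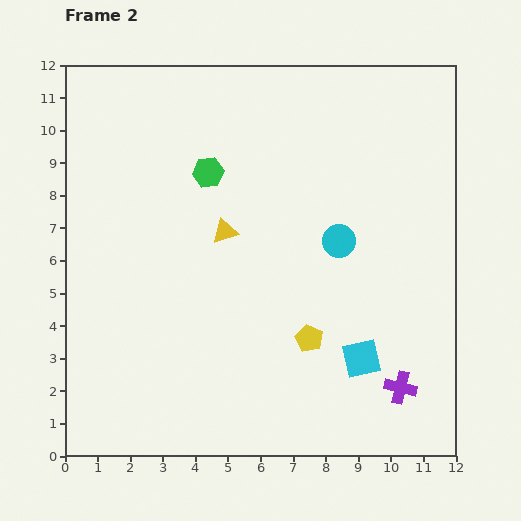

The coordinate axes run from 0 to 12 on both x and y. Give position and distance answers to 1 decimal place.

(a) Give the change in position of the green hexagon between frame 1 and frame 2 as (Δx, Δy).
(-1.1, 3.7)

The green hexagon was at (5.5, 5.0) in frame 1 and (4.4, 8.7) in frame 2.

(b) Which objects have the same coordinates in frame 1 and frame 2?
none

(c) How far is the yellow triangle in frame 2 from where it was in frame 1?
3.6

The yellow triangle moved from (4.8, 3.3) to (4.9, 6.9), a distance of √(0.1² + 3.6²) ≈ 3.6.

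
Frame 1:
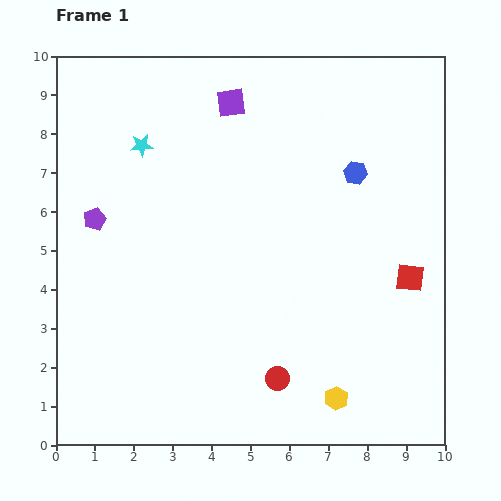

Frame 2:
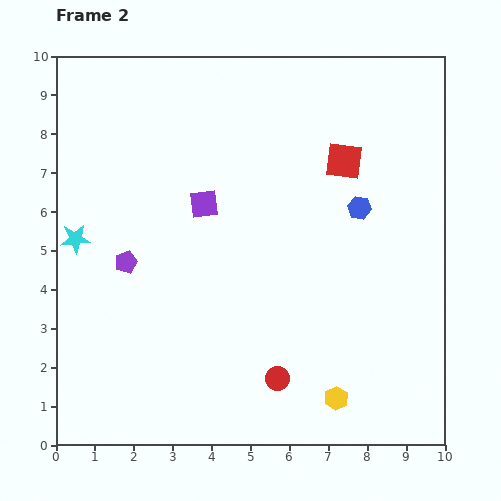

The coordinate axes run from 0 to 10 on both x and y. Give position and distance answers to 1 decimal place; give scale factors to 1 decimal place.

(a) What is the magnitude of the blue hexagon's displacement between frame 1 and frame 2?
0.9

The blue hexagon moved from (7.7, 7.0) to (7.8, 6.1), a distance of √(0.1² + 0.9²) ≈ 0.9.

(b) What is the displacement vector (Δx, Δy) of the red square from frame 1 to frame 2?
(-1.7, 3.0)

The red square was at (9.1, 4.3) in frame 1 and (7.4, 7.3) in frame 2.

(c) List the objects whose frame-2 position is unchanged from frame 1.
the red circle, the yellow hexagon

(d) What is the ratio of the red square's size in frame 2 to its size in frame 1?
1.3×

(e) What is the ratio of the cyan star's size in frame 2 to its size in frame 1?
1.3×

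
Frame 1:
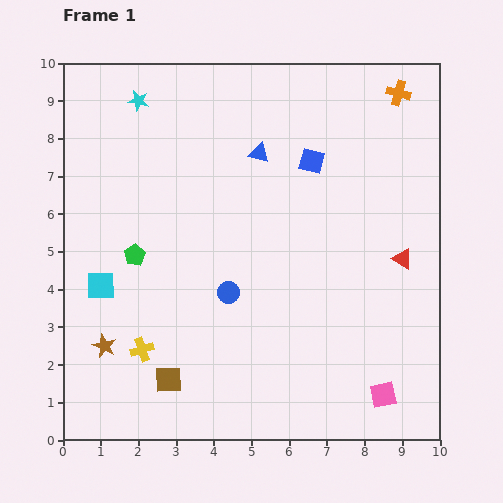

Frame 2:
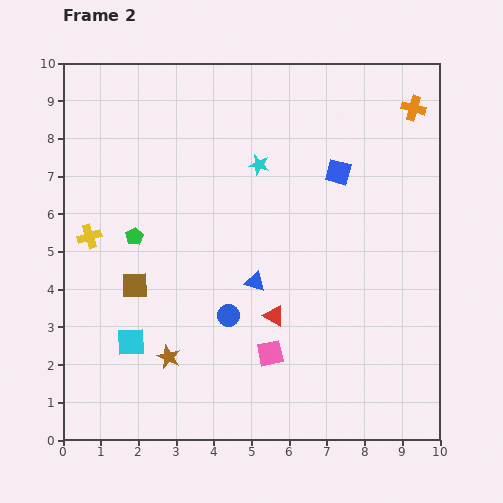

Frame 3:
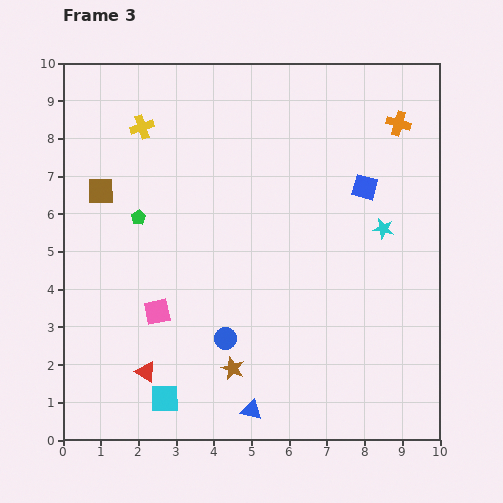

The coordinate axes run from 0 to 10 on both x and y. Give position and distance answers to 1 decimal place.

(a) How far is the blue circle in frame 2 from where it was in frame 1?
0.6

The blue circle moved from (4.4, 3.9) to (4.4, 3.3), a distance of √(0.0² + 0.6²) ≈ 0.6.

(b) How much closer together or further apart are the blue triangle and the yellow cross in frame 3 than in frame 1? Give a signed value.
+1.9

Distance in frame 1: 6.1. Distance in frame 3: 8.0.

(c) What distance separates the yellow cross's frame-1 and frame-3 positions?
5.9

The yellow cross moved from (2.1, 2.4) to (2.1, 8.3), a distance of √(0.0² + 5.9²) ≈ 5.9.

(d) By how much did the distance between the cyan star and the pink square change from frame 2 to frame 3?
+1.4

Distance in frame 2: 5.0. Distance in frame 3: 6.4.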